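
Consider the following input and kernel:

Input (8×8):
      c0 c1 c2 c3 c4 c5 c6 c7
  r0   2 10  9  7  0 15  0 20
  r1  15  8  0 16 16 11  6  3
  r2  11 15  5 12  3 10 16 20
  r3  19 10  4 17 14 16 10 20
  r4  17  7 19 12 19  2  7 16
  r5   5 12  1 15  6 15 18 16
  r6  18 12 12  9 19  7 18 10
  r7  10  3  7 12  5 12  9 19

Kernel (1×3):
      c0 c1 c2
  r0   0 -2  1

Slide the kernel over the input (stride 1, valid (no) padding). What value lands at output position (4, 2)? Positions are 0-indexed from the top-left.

The receptive field on the input at this output position is [19 12 19]. Elementwise product with the kernel and sum: 12·-2 + 19·1.

-5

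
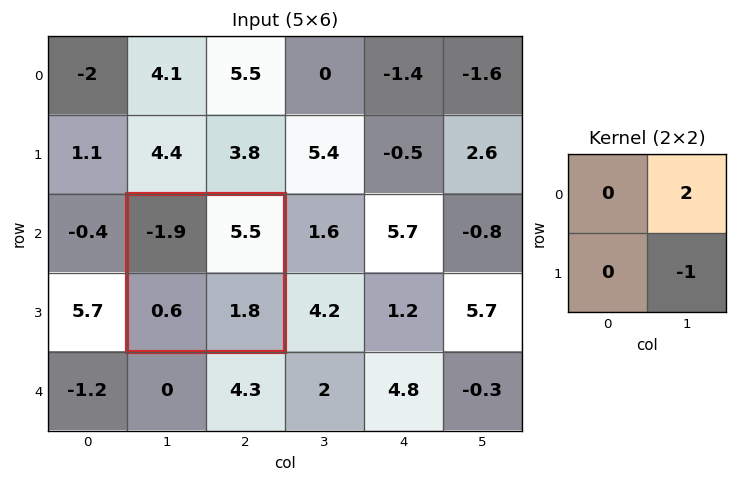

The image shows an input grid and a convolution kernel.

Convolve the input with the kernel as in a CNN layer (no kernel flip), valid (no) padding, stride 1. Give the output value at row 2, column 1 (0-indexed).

9.2

The receptive field on the input at this output position is [-1.9 5.5 / 0.6 1.8]. Elementwise product with the kernel and sum: 5.5·2 + 1.8·-1.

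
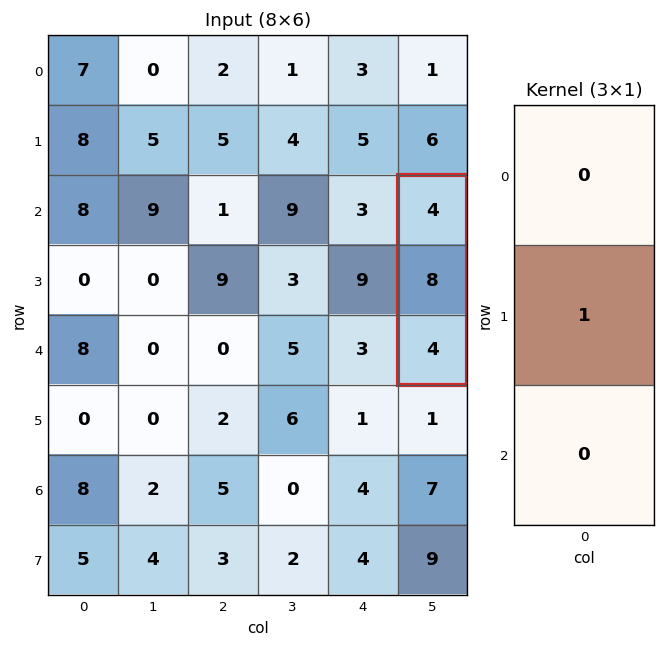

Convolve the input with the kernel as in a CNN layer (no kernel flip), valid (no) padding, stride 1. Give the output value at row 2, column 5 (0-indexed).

The receptive field on the input at this output position is [4 / 8 / 4]. Elementwise product with the kernel and sum: 8·1.

8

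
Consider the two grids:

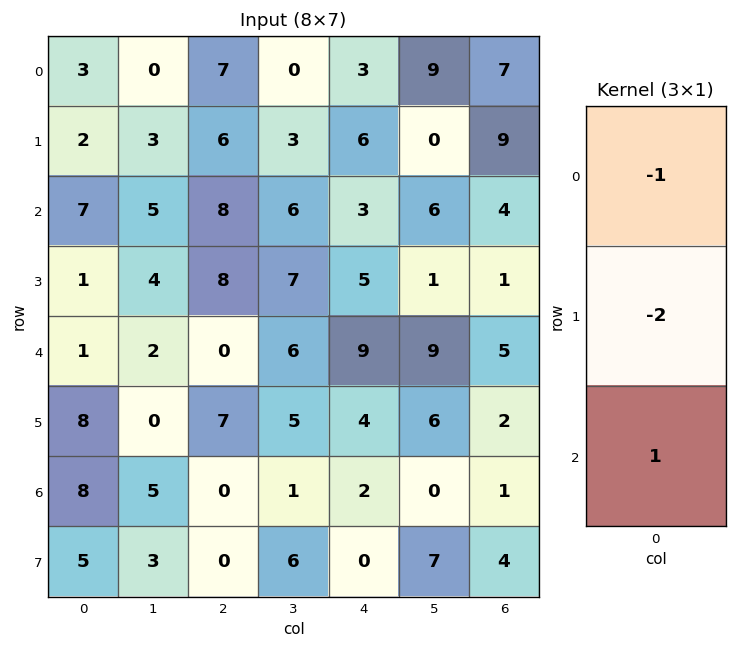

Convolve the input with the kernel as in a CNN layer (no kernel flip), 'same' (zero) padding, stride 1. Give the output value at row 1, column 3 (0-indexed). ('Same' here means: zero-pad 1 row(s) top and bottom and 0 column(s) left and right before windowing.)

0

The receptive field on the zero-padded input at this output position is [0 / 3 / 6]. Elementwise product with the kernel and sum: 0·-1 + 3·-2 + 6·1.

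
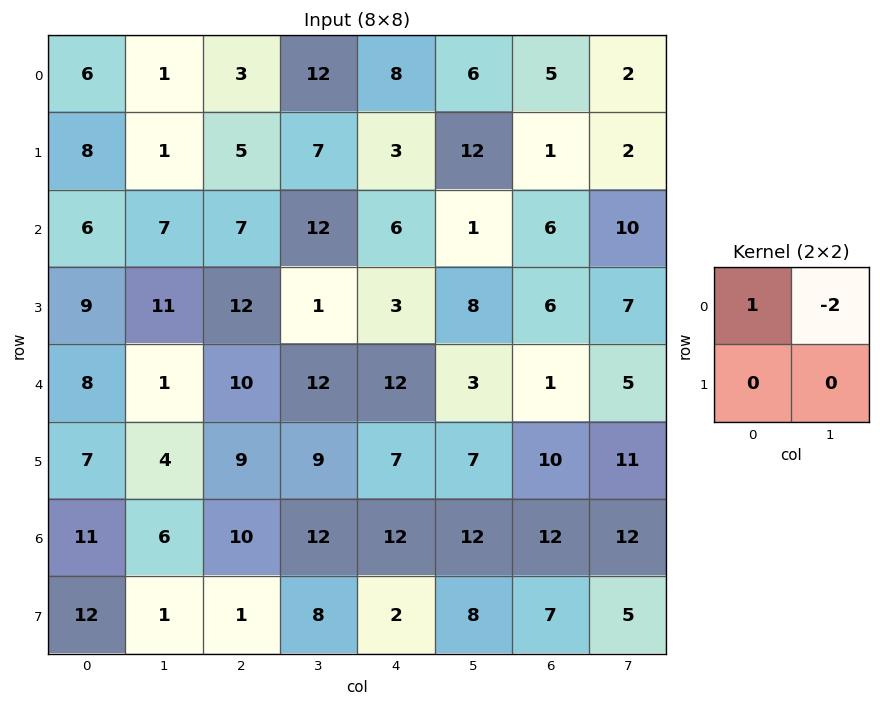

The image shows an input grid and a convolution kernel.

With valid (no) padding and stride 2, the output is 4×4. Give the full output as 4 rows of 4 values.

Output[0,0]: The receptive field on the input at this output position is [6 1 / 8 1]. Elementwise product with the kernel and sum: 6·1 + 1·-2.
Output[0,1]: The receptive field on the input at this output position is [3 12 / 5 7]. Elementwise product with the kernel and sum: 3·1 + 12·-2.

4 -21 -4 1
-8 -17 4 -14
6 -14 6 -9
-1 -14 -12 -12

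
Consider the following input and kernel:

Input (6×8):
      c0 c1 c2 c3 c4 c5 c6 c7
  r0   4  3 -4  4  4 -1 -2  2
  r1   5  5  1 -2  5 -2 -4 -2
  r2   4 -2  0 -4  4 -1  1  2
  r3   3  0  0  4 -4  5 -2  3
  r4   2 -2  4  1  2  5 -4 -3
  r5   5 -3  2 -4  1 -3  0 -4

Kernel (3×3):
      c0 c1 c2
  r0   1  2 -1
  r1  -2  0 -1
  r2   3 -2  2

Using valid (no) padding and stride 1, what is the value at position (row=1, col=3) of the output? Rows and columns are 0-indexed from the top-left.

49

The receptive field on the input at this output position is [-2 5 -2 / -4 4 -1 / 4 -4 5]. Elementwise product with the kernel and sum: -2·1 + 5·2 + -2·-1 + -4·-2 + -1·-1 + 4·3 + -4·-2 + 5·2.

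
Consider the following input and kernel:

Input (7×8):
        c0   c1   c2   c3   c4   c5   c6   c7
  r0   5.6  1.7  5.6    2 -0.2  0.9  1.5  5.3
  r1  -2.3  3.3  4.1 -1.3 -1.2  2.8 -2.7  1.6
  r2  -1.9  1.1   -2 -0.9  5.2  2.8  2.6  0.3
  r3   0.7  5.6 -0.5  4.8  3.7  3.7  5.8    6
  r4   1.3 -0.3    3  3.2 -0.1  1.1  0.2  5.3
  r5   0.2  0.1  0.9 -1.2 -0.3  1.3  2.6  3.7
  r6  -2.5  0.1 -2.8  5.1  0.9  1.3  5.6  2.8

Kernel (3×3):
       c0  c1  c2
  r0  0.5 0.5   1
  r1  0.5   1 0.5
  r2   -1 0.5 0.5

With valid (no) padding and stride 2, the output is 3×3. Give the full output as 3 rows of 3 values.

Output[0,0]: The receptive field on the input at this output position is [5.6 1.7 5.6 / -2.3 3.3 4.1 / -1.9 1.1 -2]. Elementwise product with the kernel and sum: 5.6·0.5 + 1.7·0.5 + 5.6·1 + -2.3·0.5 + 3.3·1 + 4.1·0.5 + -1.9·-1 + 1.1·0.5 + -2·0.5.
Output[0,1]: The receptive field on the input at this output position is [5.6 2 -0.2 / 4.1 -1.3 -1.2 / -2 -0.9 5.2]. Elementwise product with the kernel and sum: 5.6·0.5 + 2·0.5 + -0.2·1 + 4.1·0.5 + -1.3·1 + -1.2·0.5 + -2·-1 + -0.9·0.5 + 5.2·0.5.

14.9 7.9 0.2
3.35 8.7 15.8
5.3 7.9 5.7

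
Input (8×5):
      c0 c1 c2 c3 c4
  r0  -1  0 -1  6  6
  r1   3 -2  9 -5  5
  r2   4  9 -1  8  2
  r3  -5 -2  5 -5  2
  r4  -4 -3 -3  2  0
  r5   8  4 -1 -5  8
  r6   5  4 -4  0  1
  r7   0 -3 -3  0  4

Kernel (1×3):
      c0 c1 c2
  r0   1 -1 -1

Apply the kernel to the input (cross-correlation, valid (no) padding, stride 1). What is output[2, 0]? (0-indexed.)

-4

The receptive field on the input at this output position is [4 9 -1]. Elementwise product with the kernel and sum: 4·1 + 9·-1 + -1·-1.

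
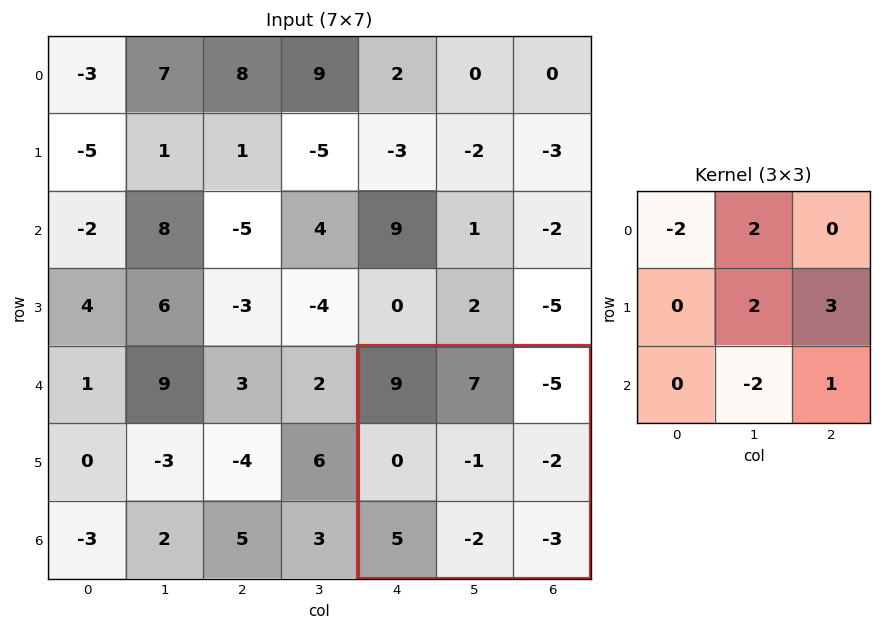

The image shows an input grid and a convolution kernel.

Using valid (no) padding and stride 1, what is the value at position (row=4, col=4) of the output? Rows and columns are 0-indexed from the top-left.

-11

The receptive field on the input at this output position is [9 7 -5 / 0 -1 -2 / 5 -2 -3]. Elementwise product with the kernel and sum: 9·-2 + 7·2 + -1·2 + -2·3 + -2·-2 + -3·1.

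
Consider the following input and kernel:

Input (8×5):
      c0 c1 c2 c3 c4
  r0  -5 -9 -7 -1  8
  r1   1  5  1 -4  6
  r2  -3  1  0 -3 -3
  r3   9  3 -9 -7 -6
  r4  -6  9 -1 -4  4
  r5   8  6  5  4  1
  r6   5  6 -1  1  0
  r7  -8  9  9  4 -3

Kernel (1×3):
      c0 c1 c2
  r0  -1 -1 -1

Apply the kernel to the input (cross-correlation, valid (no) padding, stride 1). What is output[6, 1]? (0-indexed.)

-6

The receptive field on the input at this output position is [6 -1 1]. Elementwise product with the kernel and sum: 6·-1 + -1·-1 + 1·-1.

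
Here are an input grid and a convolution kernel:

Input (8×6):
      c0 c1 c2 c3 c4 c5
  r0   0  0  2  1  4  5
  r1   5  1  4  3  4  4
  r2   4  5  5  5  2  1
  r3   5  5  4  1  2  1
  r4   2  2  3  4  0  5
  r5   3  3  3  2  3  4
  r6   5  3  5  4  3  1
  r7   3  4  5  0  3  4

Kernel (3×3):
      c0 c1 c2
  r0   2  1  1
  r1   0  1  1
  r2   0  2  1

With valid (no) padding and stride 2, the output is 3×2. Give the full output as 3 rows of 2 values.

22 28
34 28
26 26

Output[0,0]: The receptive field on the input at this output position is [0 0 2 / 5 1 4 / 4 5 5]. Elementwise product with the kernel and sum: 0·2 + 0·1 + 2·1 + 1·1 + 4·1 + 5·2 + 5·1.
Output[0,1]: The receptive field on the input at this output position is [2 1 4 / 4 3 4 / 5 5 2]. Elementwise product with the kernel and sum: 2·2 + 1·1 + 4·1 + 3·1 + 4·1 + 5·2 + 2·1.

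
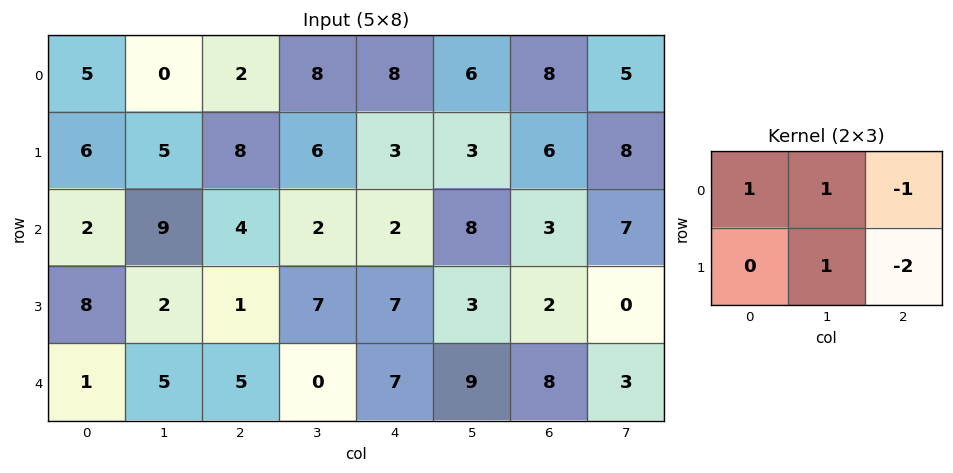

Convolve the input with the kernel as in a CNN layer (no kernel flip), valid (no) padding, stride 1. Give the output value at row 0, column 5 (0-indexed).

The receptive field on the input at this output position is [6 8 5 / 3 6 8]. Elementwise product with the kernel and sum: 6·1 + 8·1 + 5·-1 + 6·1 + 8·-2.

-1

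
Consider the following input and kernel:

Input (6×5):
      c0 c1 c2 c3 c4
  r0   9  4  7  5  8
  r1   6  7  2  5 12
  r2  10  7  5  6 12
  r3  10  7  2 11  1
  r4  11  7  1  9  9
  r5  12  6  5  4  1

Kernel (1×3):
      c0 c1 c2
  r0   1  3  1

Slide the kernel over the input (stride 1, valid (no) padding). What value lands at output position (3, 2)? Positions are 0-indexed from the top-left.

36

The receptive field on the input at this output position is [2 11 1]. Elementwise product with the kernel and sum: 2·1 + 11·3 + 1·1.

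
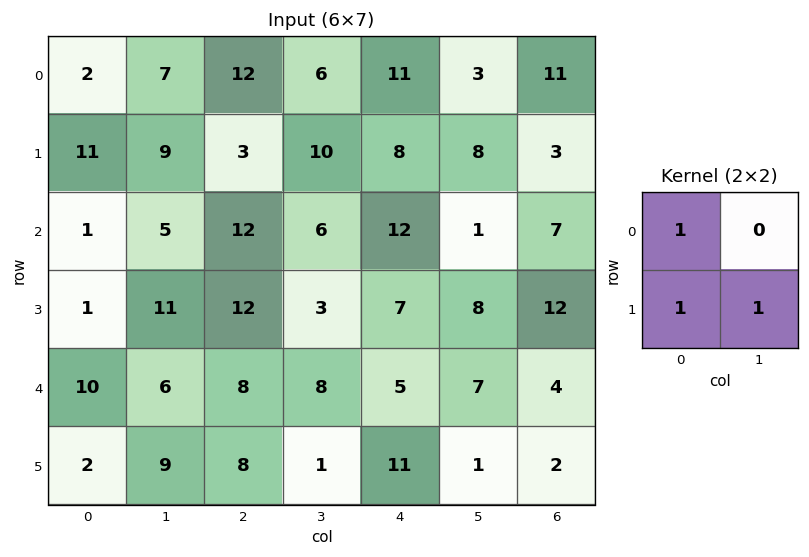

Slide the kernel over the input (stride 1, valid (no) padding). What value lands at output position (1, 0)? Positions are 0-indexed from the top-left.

17

The receptive field on the input at this output position is [11 9 / 1 5]. Elementwise product with the kernel and sum: 11·1 + 1·1 + 5·1.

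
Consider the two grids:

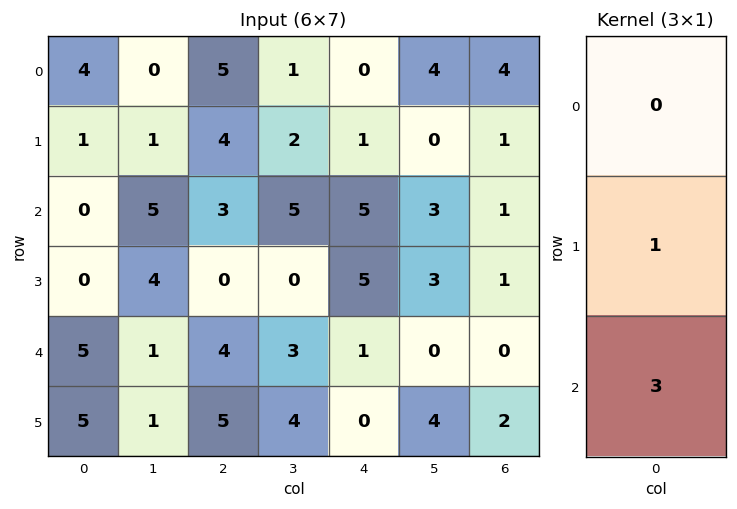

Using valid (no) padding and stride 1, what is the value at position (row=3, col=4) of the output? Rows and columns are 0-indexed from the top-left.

The receptive field on the input at this output position is [5 / 1 / 0]. Elementwise product with the kernel and sum: 1·1 + 0·3.

1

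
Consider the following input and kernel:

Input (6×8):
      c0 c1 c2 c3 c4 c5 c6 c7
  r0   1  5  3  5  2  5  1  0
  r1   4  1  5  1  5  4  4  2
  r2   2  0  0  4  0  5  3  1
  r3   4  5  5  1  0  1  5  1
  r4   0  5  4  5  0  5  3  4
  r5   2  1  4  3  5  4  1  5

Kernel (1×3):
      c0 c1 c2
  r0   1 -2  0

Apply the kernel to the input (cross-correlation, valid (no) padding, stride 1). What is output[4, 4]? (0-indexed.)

-10

The receptive field on the input at this output position is [0 5 3]. Elementwise product with the kernel and sum: 0·1 + 5·-2.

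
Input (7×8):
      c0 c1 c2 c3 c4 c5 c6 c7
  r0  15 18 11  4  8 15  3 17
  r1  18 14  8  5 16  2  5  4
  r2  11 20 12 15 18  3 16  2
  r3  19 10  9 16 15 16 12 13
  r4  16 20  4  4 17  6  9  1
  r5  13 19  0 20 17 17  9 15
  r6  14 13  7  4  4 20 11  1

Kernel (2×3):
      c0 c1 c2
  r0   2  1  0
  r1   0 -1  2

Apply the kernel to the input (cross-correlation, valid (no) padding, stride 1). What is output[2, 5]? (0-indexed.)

36

The receptive field on the input at this output position is [3 16 2 / 16 12 13]. Elementwise product with the kernel and sum: 3·2 + 16·1 + 12·-1 + 13·2.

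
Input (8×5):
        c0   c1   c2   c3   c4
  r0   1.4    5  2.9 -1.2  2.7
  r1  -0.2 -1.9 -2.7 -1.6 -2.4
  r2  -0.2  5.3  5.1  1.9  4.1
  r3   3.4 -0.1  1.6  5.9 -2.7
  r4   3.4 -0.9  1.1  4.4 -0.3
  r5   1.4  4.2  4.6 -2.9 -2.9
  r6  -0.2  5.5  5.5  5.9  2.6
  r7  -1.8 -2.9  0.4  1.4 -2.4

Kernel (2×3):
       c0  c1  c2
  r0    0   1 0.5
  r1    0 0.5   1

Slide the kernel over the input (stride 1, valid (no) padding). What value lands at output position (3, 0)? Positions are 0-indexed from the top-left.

1.35

The receptive field on the input at this output position is [3.4 -0.1 1.6 / 3.4 -0.9 1.1]. Elementwise product with the kernel and sum: -0.1·1 + 1.6·0.5 + -0.9·0.5 + 1.1·1.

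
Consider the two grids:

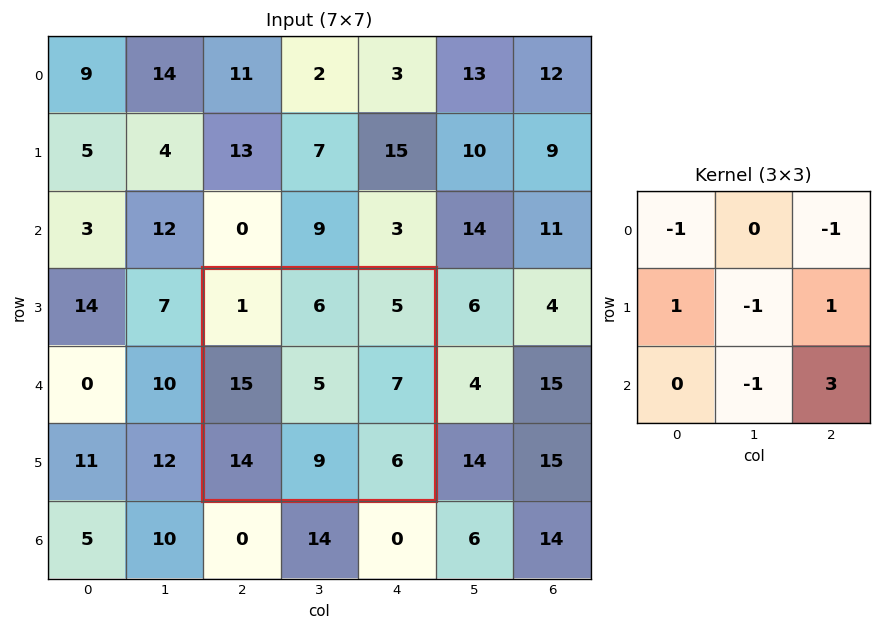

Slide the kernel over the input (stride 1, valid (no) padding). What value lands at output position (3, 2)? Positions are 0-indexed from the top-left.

20

The receptive field on the input at this output position is [1 6 5 / 15 5 7 / 14 9 6]. Elementwise product with the kernel and sum: 1·-1 + 5·-1 + 15·1 + 5·-1 + 7·1 + 9·-1 + 6·3.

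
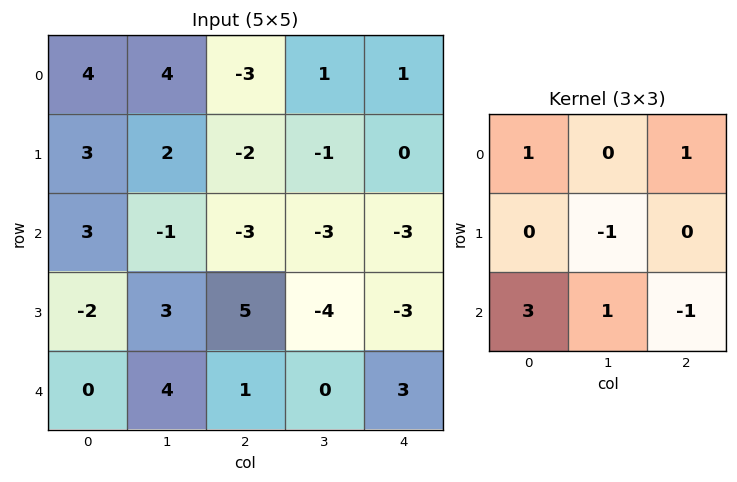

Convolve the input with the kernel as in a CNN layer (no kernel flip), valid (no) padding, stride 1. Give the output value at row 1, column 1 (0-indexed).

The receptive field on the input at this output position is [2 -2 -1 / -1 -3 -3 / 3 5 -4]. Elementwise product with the kernel and sum: 2·1 + -1·1 + -3·-1 + 3·3 + 5·1 + -4·-1.

22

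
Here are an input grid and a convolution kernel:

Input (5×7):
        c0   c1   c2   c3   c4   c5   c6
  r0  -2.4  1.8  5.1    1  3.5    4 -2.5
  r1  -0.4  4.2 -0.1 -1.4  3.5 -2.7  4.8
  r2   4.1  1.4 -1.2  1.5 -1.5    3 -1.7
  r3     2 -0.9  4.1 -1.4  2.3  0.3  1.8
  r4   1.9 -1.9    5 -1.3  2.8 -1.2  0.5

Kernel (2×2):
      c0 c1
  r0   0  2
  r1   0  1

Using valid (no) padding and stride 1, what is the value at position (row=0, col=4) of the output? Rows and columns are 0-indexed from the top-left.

5.3

The receptive field on the input at this output position is [3.5 4 / 3.5 -2.7]. Elementwise product with the kernel and sum: 4·2 + -2.7·1.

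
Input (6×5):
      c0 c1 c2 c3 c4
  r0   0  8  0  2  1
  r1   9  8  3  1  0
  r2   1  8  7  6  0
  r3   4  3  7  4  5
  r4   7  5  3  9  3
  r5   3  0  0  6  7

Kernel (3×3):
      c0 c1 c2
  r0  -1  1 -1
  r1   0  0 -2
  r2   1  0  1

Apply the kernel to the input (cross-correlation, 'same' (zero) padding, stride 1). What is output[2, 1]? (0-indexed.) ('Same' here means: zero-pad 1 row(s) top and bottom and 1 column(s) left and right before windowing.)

-7

The receptive field on the zero-padded input at this output position is [9 8 3 / 1 8 7 / 4 3 7]. Elementwise product with the kernel and sum: 9·-1 + 8·1 + 3·-1 + 7·-2 + 4·1 + 7·1.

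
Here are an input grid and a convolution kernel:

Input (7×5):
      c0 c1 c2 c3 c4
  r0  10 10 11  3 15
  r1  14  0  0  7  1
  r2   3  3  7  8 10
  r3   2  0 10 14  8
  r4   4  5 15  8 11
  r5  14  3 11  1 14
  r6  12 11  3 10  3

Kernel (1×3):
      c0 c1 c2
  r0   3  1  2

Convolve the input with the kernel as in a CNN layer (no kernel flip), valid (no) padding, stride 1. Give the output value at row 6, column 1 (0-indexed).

The receptive field on the input at this output position is [11 3 10]. Elementwise product with the kernel and sum: 11·3 + 3·1 + 10·2.

56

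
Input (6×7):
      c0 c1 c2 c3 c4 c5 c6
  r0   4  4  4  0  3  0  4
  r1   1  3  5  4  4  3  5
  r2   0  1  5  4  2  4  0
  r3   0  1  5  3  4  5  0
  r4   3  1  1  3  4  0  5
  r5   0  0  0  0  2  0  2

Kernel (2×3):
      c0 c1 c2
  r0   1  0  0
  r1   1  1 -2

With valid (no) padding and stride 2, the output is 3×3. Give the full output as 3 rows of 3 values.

-2 5 0
-9 5 11
3 -3 2

Output[0,0]: The receptive field on the input at this output position is [4 4 4 / 1 3 5]. Elementwise product with the kernel and sum: 4·1 + 1·1 + 3·1 + 5·-2.
Output[0,1]: The receptive field on the input at this output position is [4 0 3 / 5 4 4]. Elementwise product with the kernel and sum: 4·1 + 5·1 + 4·1 + 4·-2.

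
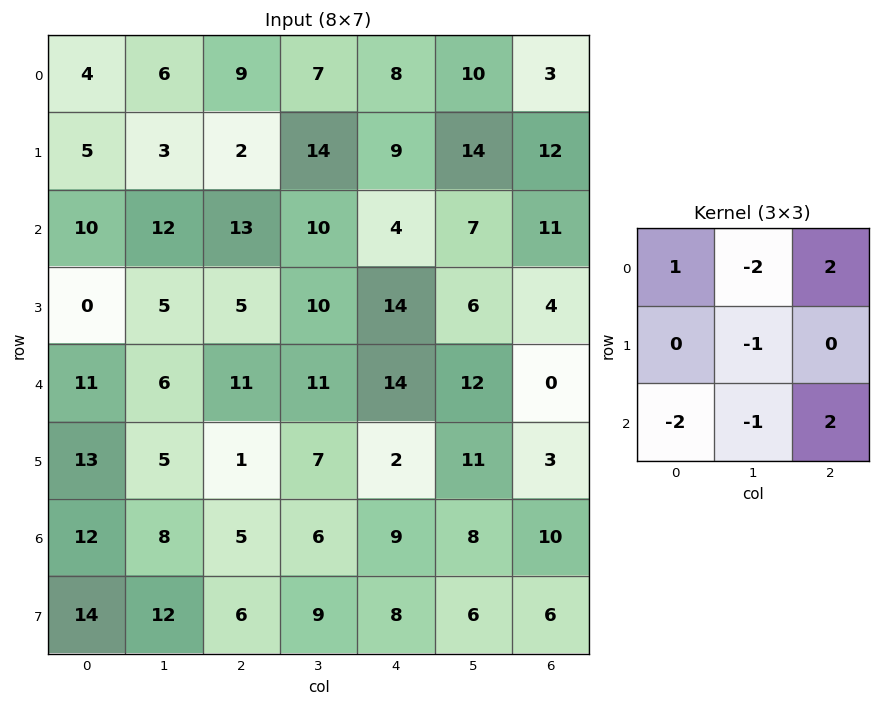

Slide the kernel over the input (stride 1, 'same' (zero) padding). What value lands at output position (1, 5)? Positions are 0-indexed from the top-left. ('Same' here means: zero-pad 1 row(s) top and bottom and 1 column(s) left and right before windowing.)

-13

The receptive field on the zero-padded input at this output position is [8 10 3 / 9 14 12 / 4 7 11]. Elementwise product with the kernel and sum: 8·1 + 10·-2 + 3·2 + 14·-1 + 4·-2 + 7·-1 + 11·2.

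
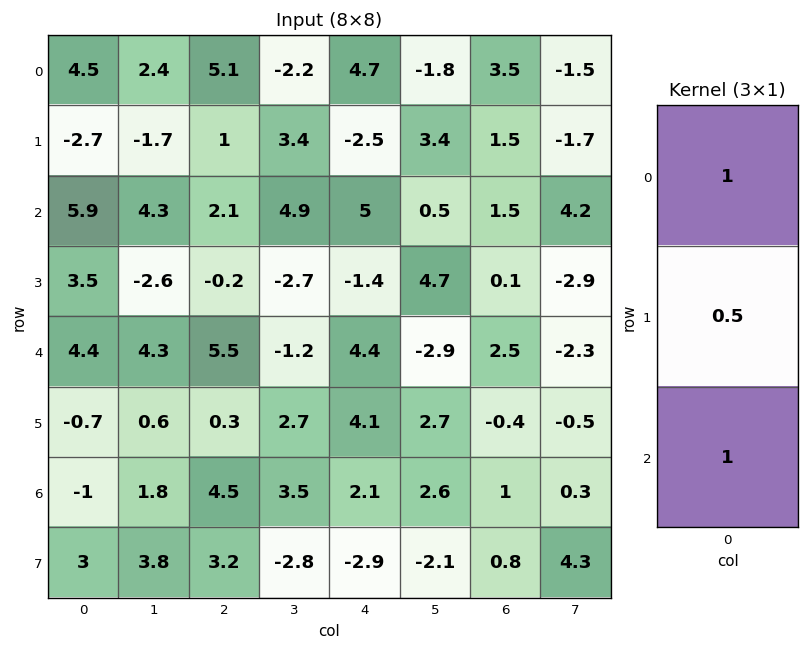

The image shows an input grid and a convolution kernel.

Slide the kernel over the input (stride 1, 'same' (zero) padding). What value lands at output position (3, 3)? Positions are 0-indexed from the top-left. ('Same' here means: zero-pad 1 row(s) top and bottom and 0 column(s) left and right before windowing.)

2.35

The receptive field on the zero-padded input at this output position is [4.9 / -2.7 / -1.2]. Elementwise product with the kernel and sum: 4.9·1 + -2.7·0.5 + -1.2·1.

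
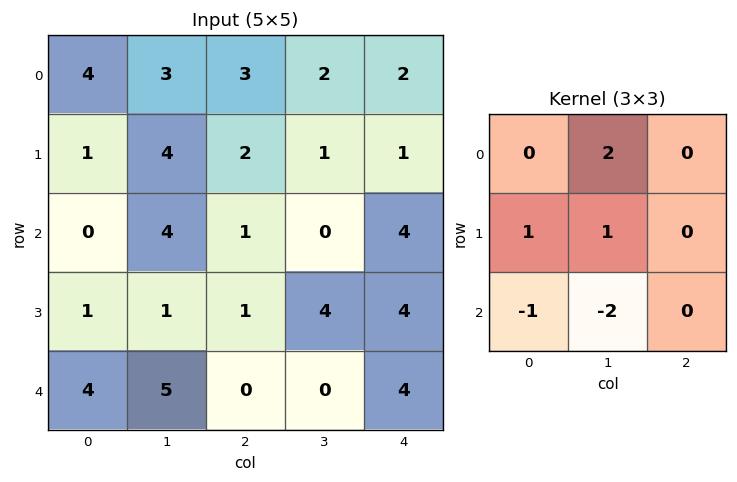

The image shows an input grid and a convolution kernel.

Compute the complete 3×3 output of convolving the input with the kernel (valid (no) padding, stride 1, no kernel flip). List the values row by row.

3 6 6
9 6 -6
-4 -1 5

Output[0,0]: The receptive field on the input at this output position is [4 3 3 / 1 4 2 / 0 4 1]. Elementwise product with the kernel and sum: 3·2 + 1·1 + 4·1 + 0·-1 + 4·-2.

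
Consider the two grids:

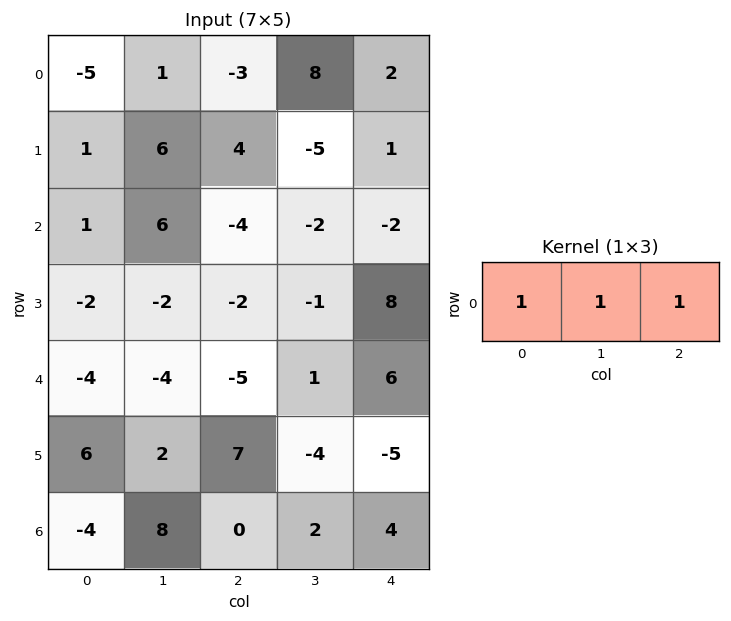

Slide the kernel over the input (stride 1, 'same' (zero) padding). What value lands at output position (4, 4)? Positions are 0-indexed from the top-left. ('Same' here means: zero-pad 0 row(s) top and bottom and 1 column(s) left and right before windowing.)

The receptive field on the zero-padded input at this output position is [1 6 0]. Elementwise product with the kernel and sum: 1·1 + 6·1 + 0·1.

7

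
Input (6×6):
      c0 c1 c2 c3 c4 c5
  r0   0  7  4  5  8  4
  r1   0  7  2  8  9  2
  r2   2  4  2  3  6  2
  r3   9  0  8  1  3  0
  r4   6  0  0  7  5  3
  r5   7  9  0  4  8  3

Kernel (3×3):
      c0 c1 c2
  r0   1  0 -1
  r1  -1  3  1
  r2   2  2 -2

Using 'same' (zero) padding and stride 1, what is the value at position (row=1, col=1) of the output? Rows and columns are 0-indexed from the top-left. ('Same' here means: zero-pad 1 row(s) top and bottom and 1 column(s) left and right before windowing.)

The receptive field on the zero-padded input at this output position is [0 7 4 / 0 7 2 / 2 4 2]. Elementwise product with the kernel and sum: 0·1 + 4·-1 + 0·-1 + 7·3 + 2·1 + 2·2 + 4·2 + 2·-2.

27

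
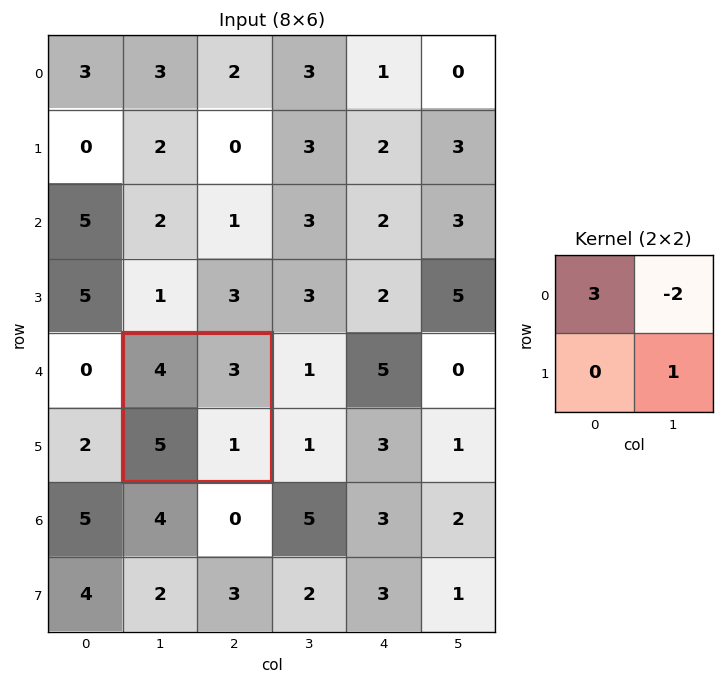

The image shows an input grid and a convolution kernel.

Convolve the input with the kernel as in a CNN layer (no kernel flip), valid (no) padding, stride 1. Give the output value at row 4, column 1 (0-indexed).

7

The receptive field on the input at this output position is [4 3 / 5 1]. Elementwise product with the kernel and sum: 4·3 + 3·-2 + 1·1.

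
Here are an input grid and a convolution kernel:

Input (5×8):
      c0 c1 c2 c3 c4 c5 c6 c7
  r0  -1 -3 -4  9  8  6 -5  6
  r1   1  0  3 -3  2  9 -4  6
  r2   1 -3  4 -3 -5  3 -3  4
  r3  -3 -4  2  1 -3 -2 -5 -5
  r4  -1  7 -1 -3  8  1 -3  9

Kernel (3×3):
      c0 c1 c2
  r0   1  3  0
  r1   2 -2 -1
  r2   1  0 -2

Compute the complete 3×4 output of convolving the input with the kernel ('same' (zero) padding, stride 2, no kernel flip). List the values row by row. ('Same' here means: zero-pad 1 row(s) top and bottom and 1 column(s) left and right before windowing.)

5 -1 -25 13
12 -8 9 13
-14 21 -31 -18

Output[0,0]: The receptive field on the zero-padded input at this output position is [0 0 0 / 0 -1 -3 / 0 1 0]. Elementwise product with the kernel and sum: 0·1 + 0·3 + 0·2 + -1·-2 + -3·-1 + 0·1 + 0·-2.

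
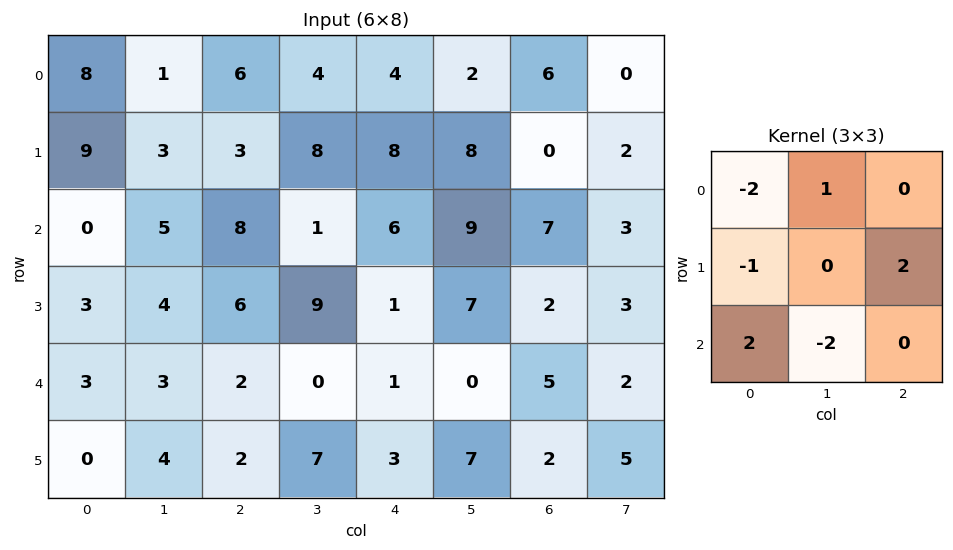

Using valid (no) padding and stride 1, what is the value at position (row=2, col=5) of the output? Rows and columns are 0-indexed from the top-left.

The receptive field on the input at this output position is [9 7 3 / 7 2 3 / 0 5 2]. Elementwise product with the kernel and sum: 9·-2 + 7·1 + 7·-1 + 3·2 + 0·2 + 5·-2.

-22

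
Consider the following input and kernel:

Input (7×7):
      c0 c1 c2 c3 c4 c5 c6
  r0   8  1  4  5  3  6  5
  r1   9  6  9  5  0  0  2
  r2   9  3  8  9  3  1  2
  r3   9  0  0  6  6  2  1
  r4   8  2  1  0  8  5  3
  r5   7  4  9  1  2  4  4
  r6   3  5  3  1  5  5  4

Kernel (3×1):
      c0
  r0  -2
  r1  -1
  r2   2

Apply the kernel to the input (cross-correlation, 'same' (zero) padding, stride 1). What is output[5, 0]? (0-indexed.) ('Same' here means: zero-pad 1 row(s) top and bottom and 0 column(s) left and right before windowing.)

The receptive field on the zero-padded input at this output position is [8 / 7 / 3]. Elementwise product with the kernel and sum: 8·-2 + 7·-1 + 3·2.

-17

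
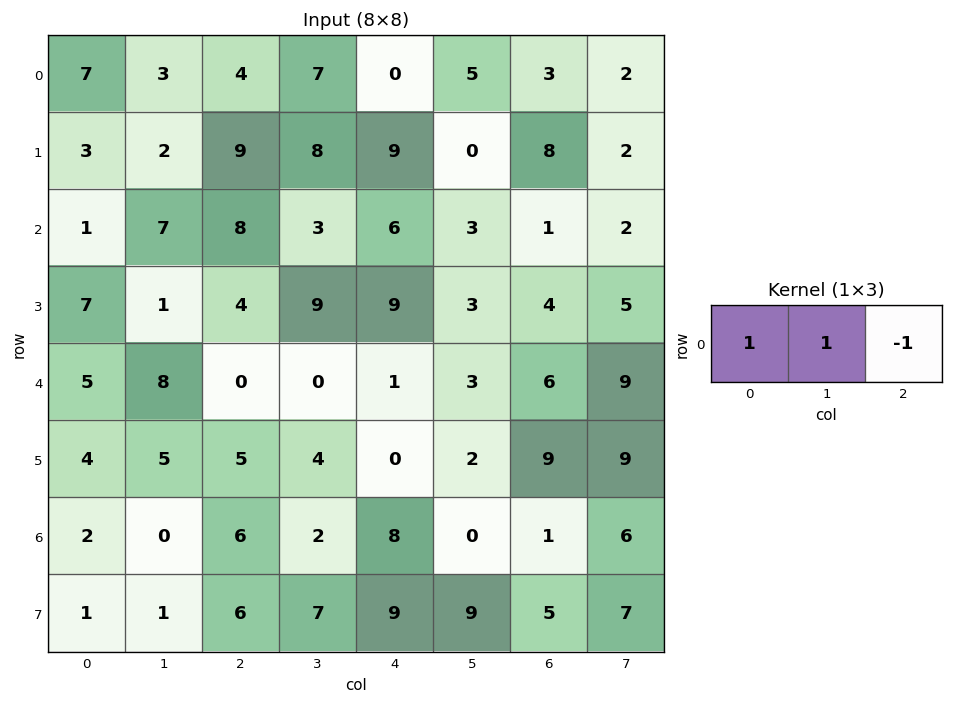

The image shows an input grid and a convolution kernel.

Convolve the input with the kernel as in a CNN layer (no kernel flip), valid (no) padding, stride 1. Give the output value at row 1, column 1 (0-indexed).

3

The receptive field on the input at this output position is [2 9 8]. Elementwise product with the kernel and sum: 2·1 + 9·1 + 8·-1.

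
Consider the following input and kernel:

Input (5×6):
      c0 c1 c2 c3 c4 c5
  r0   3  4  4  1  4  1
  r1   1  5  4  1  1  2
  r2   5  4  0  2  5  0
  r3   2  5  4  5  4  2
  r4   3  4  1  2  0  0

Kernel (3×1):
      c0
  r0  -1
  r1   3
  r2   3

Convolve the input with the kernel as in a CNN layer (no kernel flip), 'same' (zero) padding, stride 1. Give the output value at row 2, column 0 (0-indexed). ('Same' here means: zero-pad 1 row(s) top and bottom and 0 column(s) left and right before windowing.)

20

The receptive field on the zero-padded input at this output position is [1 / 5 / 2]. Elementwise product with the kernel and sum: 1·-1 + 5·3 + 2·3.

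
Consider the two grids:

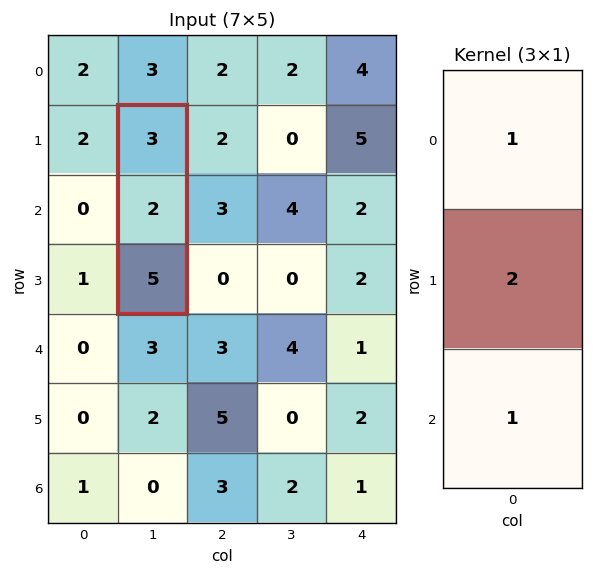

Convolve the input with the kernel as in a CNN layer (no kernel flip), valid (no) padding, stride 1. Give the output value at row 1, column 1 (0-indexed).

The receptive field on the input at this output position is [3 / 2 / 5]. Elementwise product with the kernel and sum: 3·1 + 2·2 + 5·1.

12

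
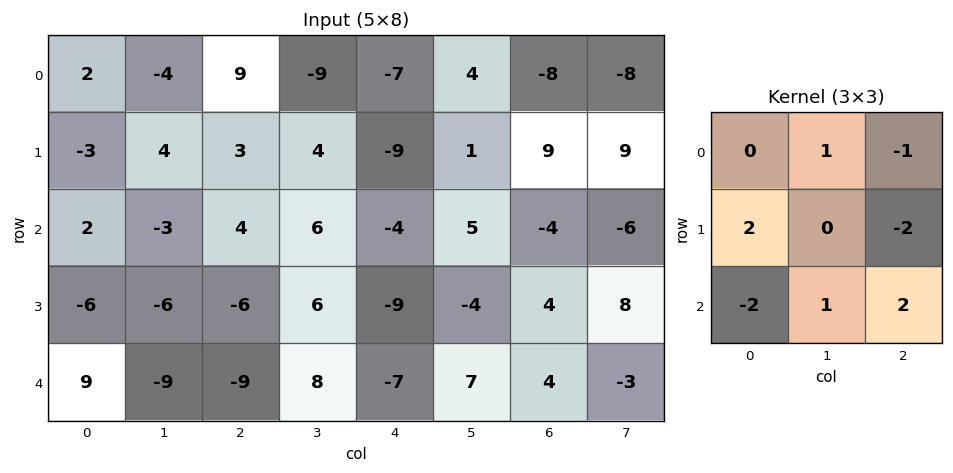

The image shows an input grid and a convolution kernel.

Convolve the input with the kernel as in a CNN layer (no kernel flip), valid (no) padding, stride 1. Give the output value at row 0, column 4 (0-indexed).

-19

The receptive field on the input at this output position is [-7 4 -8 / -9 1 9 / -4 5 -4]. Elementwise product with the kernel and sum: 4·1 + -8·-1 + -9·2 + 9·-2 + -4·-2 + 5·1 + -4·2.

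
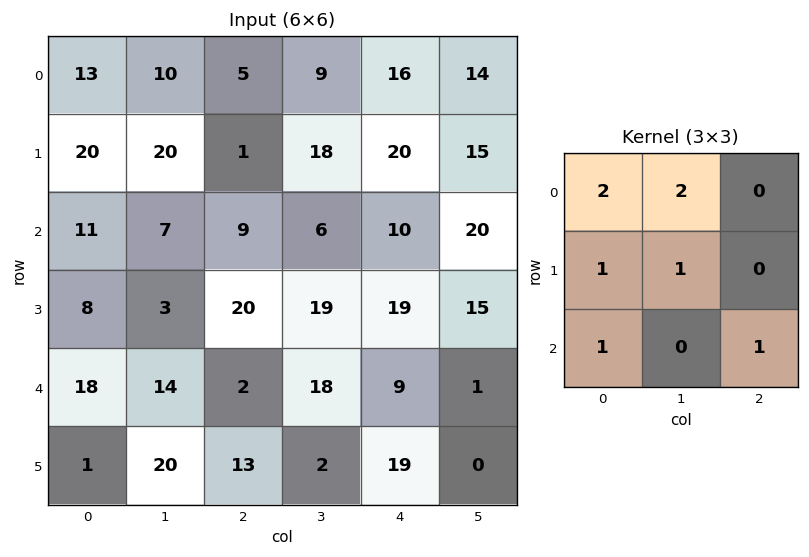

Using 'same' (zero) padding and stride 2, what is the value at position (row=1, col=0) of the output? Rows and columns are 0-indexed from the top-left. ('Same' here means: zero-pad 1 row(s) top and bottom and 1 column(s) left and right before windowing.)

54

The receptive field on the zero-padded input at this output position is [0 20 20 / 0 11 7 / 0 8 3]. Elementwise product with the kernel and sum: 0·2 + 20·2 + 0·1 + 11·1 + 0·1 + 3·1.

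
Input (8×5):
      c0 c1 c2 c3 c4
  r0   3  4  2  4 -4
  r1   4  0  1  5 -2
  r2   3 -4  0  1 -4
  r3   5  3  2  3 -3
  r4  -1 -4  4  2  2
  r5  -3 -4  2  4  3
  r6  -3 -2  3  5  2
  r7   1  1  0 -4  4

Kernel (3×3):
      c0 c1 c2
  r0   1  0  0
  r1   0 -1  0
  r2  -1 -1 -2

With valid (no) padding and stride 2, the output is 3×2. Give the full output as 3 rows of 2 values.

4 4
-3 -13
2 -12

Output[0,0]: The receptive field on the input at this output position is [3 4 2 / 4 0 1 / 3 -4 0]. Elementwise product with the kernel and sum: 3·1 + 0·-1 + 3·-1 + -4·-1 + 0·-2.
Output[0,1]: The receptive field on the input at this output position is [2 4 -4 / 1 5 -2 / 0 1 -4]. Elementwise product with the kernel and sum: 2·1 + 5·-1 + 0·-1 + 1·-1 + -4·-2.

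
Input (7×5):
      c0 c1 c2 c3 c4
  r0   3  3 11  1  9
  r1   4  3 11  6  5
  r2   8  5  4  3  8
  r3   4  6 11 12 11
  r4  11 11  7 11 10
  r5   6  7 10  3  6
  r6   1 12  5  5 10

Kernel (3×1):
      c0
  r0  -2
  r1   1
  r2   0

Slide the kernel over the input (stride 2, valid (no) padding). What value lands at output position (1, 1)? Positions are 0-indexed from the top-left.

The receptive field on the input at this output position is [4 / 11 / 7]. Elementwise product with the kernel and sum: 4·-2 + 11·1.

3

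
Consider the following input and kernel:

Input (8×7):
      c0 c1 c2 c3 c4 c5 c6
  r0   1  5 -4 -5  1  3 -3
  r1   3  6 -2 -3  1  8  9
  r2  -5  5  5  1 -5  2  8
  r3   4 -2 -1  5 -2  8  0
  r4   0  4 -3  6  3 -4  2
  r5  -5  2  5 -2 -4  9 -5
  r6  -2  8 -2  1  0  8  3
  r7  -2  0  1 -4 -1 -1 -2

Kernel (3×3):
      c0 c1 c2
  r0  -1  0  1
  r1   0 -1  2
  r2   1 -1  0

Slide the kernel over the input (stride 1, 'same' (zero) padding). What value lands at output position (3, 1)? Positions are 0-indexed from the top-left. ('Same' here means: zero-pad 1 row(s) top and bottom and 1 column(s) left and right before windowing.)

6

The receptive field on the zero-padded input at this output position is [-5 5 5 / 4 -2 -1 / 0 4 -3]. Elementwise product with the kernel and sum: -5·-1 + 5·1 + -2·-1 + -1·2 + 0·1 + 4·-1.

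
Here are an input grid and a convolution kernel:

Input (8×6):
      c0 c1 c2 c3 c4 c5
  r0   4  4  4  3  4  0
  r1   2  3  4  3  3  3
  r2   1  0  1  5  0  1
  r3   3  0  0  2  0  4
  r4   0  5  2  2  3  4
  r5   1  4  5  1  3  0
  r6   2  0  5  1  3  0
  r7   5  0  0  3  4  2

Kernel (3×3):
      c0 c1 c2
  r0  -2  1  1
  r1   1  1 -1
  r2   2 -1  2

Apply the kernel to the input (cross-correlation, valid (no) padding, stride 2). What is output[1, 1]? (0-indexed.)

The receptive field on the input at this output position is [1 5 0 / 0 2 0 / 2 2 3]. Elementwise product with the kernel and sum: 1·-2 + 5·1 + 0·1 + 0·1 + 2·1 + 0·-1 + 2·2 + 2·-1 + 3·2.

13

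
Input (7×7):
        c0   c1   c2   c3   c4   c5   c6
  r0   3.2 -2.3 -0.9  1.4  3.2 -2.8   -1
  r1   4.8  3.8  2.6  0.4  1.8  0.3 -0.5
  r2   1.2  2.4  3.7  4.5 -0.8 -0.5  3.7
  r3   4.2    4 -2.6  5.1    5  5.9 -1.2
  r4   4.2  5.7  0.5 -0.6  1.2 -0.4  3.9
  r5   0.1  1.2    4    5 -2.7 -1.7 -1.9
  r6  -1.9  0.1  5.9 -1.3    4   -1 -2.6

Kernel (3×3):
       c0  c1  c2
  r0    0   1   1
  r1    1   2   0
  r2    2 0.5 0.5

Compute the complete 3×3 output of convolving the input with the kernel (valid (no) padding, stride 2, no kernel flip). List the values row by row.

Output[0,0]: The receptive field on the input at this output position is [3.2 -2.3 -0.9 / 4.8 3.8 2.6 / 1.2 2.4 3.7]. Elementwise product with the kernel and sum: -2.3·1 + -0.9·1 + 4.8·1 + 3.8·2 + 1.2·2 + 2.4·0.5 + 3.7·0.5.
Output[0,1]: The receptive field on the input at this output position is [-0.9 1.4 3.2 / 2.6 0.4 1.8 / 3.7 4.5 -0.8]. Elementwise product with the kernel and sum: 1.4·1 + 3.2·1 + 2.6·1 + 0.4·2 + 3.7·2 + 4.5·0.5 + -0.8·0.5.

14.65 17.25 -1.4
29.8 12.6 24.15
7.9 27.75 3.6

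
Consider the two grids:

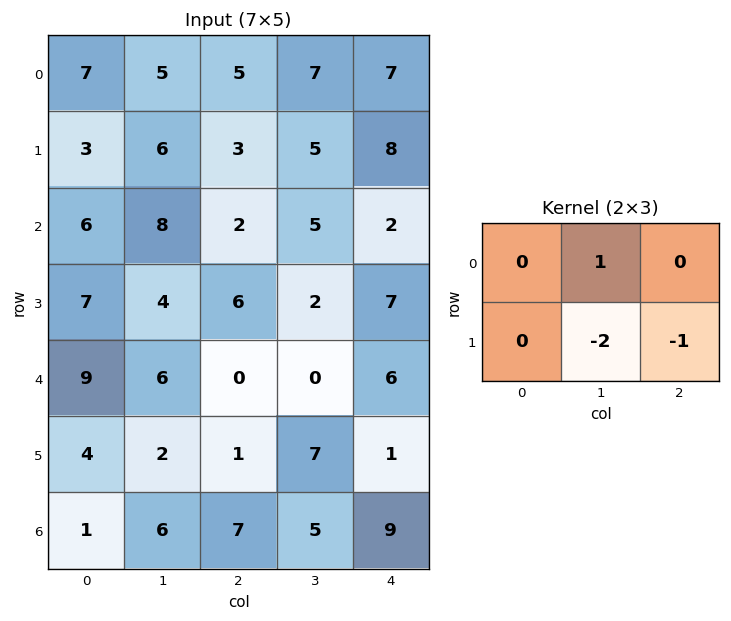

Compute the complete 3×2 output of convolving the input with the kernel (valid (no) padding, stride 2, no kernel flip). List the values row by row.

Output[0,0]: The receptive field on the input at this output position is [7 5 5 / 3 6 3]. Elementwise product with the kernel and sum: 5·1 + 6·-2 + 3·-1.
Output[0,1]: The receptive field on the input at this output position is [5 7 7 / 3 5 8]. Elementwise product with the kernel and sum: 7·1 + 5·-2 + 8·-1.

-10 -11
-6 -6
1 -15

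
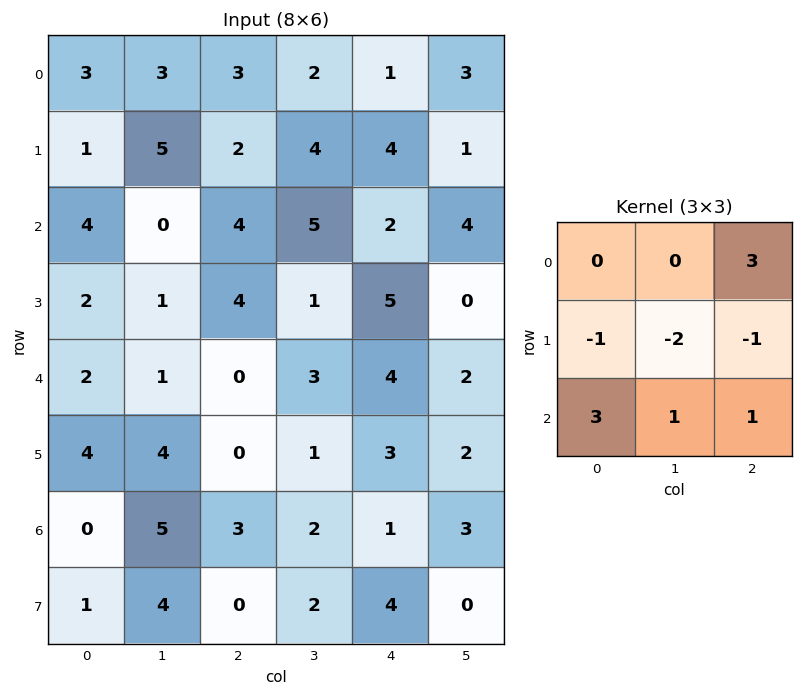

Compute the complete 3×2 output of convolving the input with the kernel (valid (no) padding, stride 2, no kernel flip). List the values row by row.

12 8
11 2
-4 19

Output[0,0]: The receptive field on the input at this output position is [3 3 3 / 1 5 2 / 4 0 4]. Elementwise product with the kernel and sum: 3·3 + 1·-1 + 5·-2 + 2·-1 + 4·3 + 0·1 + 4·1.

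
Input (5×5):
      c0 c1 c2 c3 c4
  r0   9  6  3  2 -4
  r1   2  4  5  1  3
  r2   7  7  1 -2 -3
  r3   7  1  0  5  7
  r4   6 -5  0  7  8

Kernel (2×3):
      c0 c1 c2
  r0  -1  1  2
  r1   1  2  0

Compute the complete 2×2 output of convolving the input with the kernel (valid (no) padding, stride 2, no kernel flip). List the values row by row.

Output[0,0]: The receptive field on the input at this output position is [9 6 3 / 2 4 5]. Elementwise product with the kernel and sum: 9·-1 + 6·1 + 3·2 + 2·1 + 4·2.
Output[0,1]: The receptive field on the input at this output position is [3 2 -4 / 5 1 3]. Elementwise product with the kernel and sum: 3·-1 + 2·1 + -4·2 + 5·1 + 1·2.

13 -2
11 1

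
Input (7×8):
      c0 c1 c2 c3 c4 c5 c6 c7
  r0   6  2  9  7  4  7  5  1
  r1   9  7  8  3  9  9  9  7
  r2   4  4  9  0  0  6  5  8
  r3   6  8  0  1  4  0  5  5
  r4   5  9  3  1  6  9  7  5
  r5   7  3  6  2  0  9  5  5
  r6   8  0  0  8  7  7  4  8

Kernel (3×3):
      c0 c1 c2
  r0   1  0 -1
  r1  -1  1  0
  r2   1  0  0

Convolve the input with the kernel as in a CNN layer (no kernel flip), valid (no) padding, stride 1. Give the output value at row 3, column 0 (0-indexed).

The receptive field on the input at this output position is [6 8 0 / 5 9 3 / 7 3 6]. Elementwise product with the kernel and sum: 6·1 + 0·-1 + 5·-1 + 9·1 + 7·1.

17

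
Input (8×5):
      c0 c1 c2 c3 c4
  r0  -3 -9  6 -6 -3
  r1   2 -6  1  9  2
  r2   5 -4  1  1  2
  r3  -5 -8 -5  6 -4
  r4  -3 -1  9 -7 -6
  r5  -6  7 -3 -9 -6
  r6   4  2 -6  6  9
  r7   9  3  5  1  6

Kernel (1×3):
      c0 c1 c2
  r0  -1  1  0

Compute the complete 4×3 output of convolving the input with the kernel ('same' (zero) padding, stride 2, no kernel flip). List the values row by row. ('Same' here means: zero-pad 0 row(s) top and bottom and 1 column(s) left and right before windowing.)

Output[0,0]: The receptive field on the zero-padded input at this output position is [0 -3 -9]. Elementwise product with the kernel and sum: 0·-1 + -3·1.

-3 15 3
5 5 1
-3 10 1
4 -8 3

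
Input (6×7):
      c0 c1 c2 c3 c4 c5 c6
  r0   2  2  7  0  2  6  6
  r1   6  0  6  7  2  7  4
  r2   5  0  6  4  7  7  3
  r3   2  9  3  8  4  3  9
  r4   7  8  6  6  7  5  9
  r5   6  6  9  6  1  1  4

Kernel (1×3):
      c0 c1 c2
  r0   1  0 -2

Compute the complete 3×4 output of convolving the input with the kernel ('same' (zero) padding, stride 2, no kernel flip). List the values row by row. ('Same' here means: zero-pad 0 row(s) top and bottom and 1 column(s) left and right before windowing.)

-4 2 -12 6
0 -8 -10 7
-16 -4 -4 5

Output[0,0]: The receptive field on the zero-padded input at this output position is [0 2 2]. Elementwise product with the kernel and sum: 0·1 + 2·-2.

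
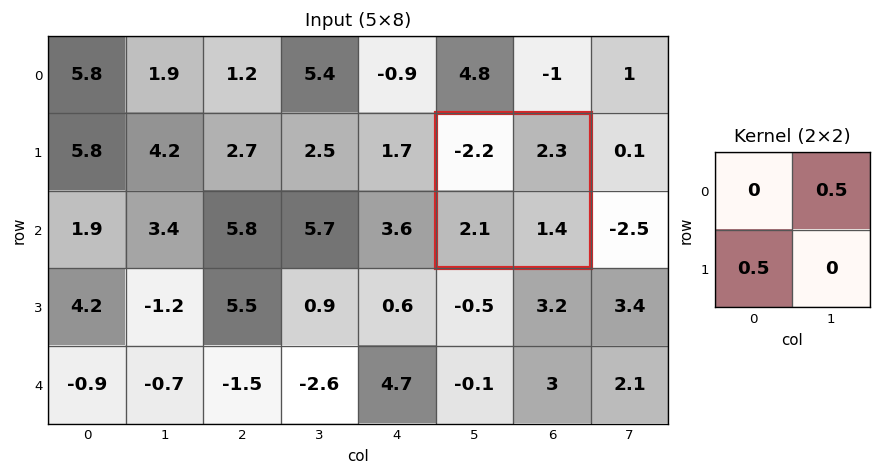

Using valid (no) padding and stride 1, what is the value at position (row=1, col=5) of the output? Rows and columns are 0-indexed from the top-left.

2.2

The receptive field on the input at this output position is [-2.2 2.3 / 2.1 1.4]. Elementwise product with the kernel and sum: 2.3·0.5 + 2.1·0.5.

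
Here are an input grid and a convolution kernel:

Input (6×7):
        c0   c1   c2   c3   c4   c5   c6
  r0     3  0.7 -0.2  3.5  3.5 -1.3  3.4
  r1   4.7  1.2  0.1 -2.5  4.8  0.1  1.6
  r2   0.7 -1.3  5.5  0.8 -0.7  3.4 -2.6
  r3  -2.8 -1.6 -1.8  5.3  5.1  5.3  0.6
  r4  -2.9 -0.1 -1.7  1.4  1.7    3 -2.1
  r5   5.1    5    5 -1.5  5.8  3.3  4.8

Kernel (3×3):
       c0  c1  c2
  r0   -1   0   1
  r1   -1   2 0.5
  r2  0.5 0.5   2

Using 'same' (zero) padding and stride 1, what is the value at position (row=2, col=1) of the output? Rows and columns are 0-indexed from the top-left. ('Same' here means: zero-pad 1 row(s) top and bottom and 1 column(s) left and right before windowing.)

The receptive field on the zero-padded input at this output position is [4.7 1.2 0.1 / 0.7 -1.3 5.5 / -2.8 -1.6 -1.8]. Elementwise product with the kernel and sum: 4.7·-1 + 0.1·1 + 0.7·-1 + -1.3·2 + 5.5·0.5 + -2.8·0.5 + -1.6·0.5 + -1.8·2.

-10.95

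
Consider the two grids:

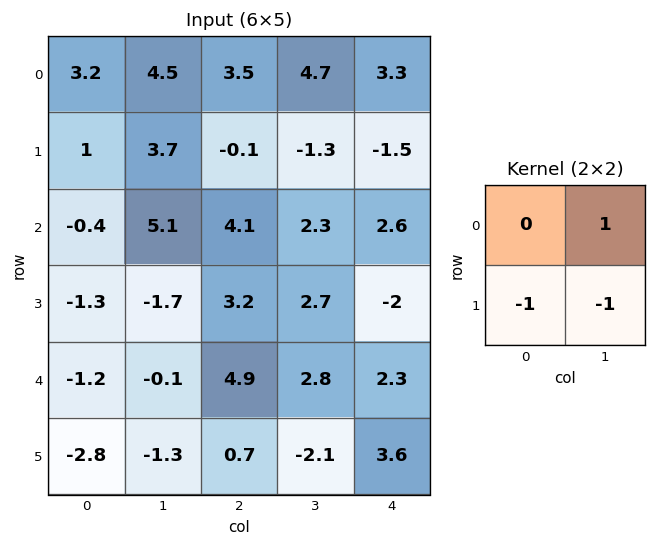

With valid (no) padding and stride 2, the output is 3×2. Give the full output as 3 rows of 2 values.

Output[0,0]: The receptive field on the input at this output position is [3.2 4.5 / 1 3.7]. Elementwise product with the kernel and sum: 4.5·1 + 1·-1 + 3.7·-1.
Output[0,1]: The receptive field on the input at this output position is [3.5 4.7 / -0.1 -1.3]. Elementwise product with the kernel and sum: 4.7·1 + -0.1·-1 + -1.3·-1.

-0.2 6.1
8.1 -3.6
4 4.2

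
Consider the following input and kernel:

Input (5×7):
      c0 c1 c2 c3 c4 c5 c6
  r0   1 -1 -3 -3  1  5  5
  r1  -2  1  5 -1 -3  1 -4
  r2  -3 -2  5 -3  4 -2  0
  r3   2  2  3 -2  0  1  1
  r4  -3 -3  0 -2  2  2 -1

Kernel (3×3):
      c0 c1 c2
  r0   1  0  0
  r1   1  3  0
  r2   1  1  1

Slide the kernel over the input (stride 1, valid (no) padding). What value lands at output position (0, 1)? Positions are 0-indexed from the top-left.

15

The receptive field on the input at this output position is [-1 -3 -3 / 1 5 -1 / -2 5 -3]. Elementwise product with the kernel and sum: -1·1 + 1·1 + 5·3 + -2·1 + 5·1 + -3·1.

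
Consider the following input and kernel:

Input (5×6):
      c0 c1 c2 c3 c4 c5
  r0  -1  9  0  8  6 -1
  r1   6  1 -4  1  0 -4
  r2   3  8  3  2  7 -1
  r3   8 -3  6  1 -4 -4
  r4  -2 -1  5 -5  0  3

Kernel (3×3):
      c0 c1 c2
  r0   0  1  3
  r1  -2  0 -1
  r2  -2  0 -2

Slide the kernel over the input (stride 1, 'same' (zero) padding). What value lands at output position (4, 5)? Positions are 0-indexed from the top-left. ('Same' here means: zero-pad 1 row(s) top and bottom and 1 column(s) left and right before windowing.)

The receptive field on the zero-padded input at this output position is [-4 -4 0 / 0 3 0 / 0 0 0]. Elementwise product with the kernel and sum: -4·1 + 0·3 + 0·-2 + 0·-1 + 0·-2 + 0·-2.

-4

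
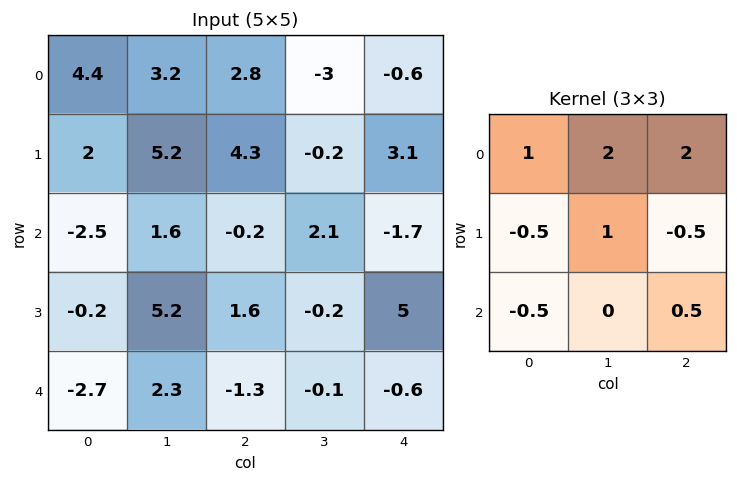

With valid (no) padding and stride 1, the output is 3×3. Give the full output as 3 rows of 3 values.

19.6 4.85 -9.05
24.85 8.65 14.85
5.5 3.3 -2.55

Output[0,0]: The receptive field on the input at this output position is [4.4 3.2 2.8 / 2 5.2 4.3 / -2.5 1.6 -0.2]. Elementwise product with the kernel and sum: 4.4·1 + 3.2·2 + 2.8·2 + 2·-0.5 + 5.2·1 + 4.3·-0.5 + -2.5·-0.5 + -0.2·0.5.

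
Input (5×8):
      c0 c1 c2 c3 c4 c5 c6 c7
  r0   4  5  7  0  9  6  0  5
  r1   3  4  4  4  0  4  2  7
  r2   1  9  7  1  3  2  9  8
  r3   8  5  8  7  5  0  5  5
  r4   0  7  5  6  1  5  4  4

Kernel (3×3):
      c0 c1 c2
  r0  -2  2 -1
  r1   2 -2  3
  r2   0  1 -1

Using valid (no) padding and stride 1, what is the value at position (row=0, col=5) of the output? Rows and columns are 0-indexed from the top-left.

9

The receptive field on the input at this output position is [6 0 5 / 4 2 7 / 2 9 8]. Elementwise product with the kernel and sum: 6·-2 + 0·2 + 5·-1 + 4·2 + 2·-2 + 7·3 + 9·1 + 8·-1.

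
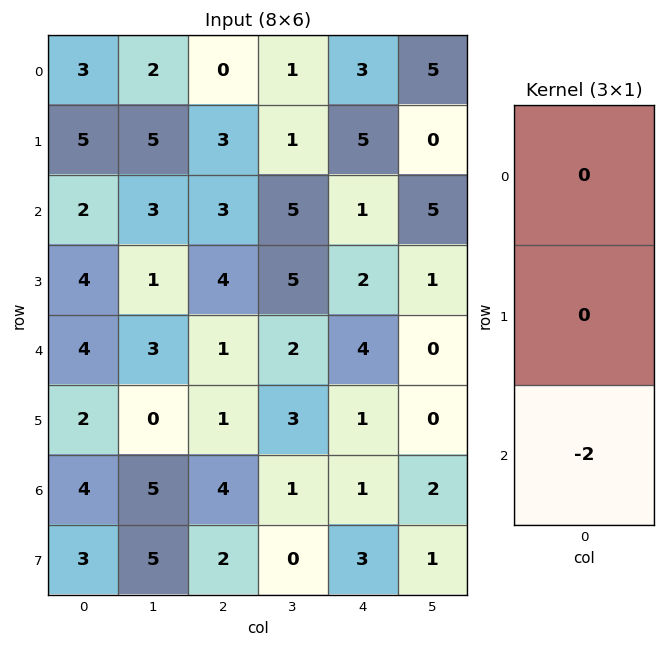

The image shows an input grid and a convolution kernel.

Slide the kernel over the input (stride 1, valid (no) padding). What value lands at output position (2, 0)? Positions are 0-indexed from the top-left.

-8

The receptive field on the input at this output position is [2 / 4 / 4]. Elementwise product with the kernel and sum: 4·-2.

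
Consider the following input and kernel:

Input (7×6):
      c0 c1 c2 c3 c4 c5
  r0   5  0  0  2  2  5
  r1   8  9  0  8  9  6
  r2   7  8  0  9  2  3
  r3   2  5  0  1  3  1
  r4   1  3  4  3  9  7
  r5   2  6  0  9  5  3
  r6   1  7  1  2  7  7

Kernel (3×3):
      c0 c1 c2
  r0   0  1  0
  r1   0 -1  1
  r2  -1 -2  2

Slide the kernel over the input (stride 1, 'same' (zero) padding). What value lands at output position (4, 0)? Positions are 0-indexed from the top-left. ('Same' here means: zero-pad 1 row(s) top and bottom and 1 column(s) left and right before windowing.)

The receptive field on the zero-padded input at this output position is [0 2 5 / 0 1 3 / 0 2 6]. Elementwise product with the kernel and sum: 2·1 + 1·-1 + 3·1 + 0·-1 + 2·-2 + 6·2.

12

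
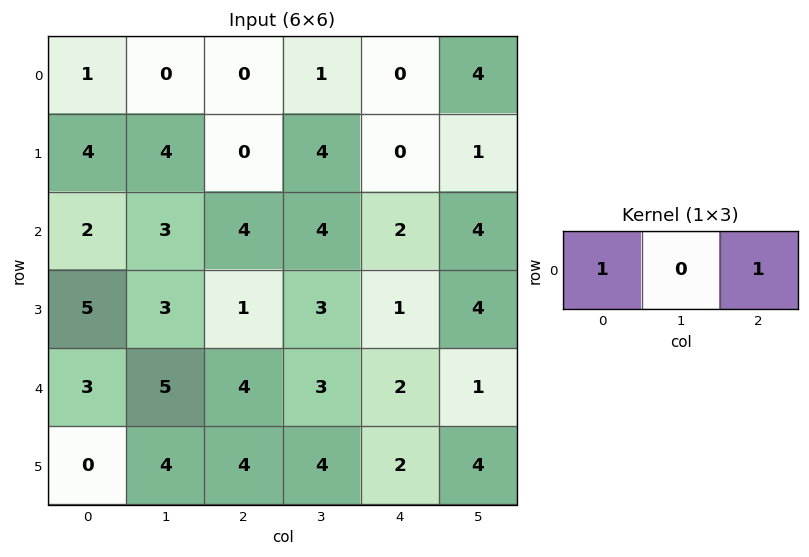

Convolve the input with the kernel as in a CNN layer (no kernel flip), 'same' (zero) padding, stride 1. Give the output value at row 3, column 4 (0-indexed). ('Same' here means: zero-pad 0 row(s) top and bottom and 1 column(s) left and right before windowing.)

The receptive field on the zero-padded input at this output position is [3 1 4]. Elementwise product with the kernel and sum: 3·1 + 4·1.

7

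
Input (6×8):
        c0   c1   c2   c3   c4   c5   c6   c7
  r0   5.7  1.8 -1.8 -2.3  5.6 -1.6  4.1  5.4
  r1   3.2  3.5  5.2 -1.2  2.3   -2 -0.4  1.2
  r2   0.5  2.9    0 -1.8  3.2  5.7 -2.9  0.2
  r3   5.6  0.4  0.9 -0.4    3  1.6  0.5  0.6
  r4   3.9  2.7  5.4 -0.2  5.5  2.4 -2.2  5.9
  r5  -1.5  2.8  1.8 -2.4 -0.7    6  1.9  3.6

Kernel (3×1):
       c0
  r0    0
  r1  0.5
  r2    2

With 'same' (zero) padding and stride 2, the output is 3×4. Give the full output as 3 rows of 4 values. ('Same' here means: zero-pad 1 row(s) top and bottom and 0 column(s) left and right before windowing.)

9.25 9.5 7.4 1.25
11.45 1.8 7.6 -0.45
-1.05 6.3 1.35 2.7

Output[0,0]: The receptive field on the zero-padded input at this output position is [0 / 5.7 / 3.2]. Elementwise product with the kernel and sum: 5.7·0.5 + 3.2·2.
Output[0,1]: The receptive field on the zero-padded input at this output position is [0 / -1.8 / 5.2]. Elementwise product with the kernel and sum: -1.8·0.5 + 5.2·2.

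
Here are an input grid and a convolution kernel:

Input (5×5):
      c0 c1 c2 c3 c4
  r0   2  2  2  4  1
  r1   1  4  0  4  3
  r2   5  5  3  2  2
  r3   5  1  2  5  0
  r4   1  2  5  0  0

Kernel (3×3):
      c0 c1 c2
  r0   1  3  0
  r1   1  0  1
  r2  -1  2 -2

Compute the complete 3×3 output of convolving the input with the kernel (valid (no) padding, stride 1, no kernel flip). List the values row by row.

8 13 14
14 4 25
20 28 6

Output[0,0]: The receptive field on the input at this output position is [2 2 2 / 1 4 0 / 5 5 3]. Elementwise product with the kernel and sum: 2·1 + 2·3 + 1·1 + 0·1 + 5·-1 + 5·2 + 3·-2.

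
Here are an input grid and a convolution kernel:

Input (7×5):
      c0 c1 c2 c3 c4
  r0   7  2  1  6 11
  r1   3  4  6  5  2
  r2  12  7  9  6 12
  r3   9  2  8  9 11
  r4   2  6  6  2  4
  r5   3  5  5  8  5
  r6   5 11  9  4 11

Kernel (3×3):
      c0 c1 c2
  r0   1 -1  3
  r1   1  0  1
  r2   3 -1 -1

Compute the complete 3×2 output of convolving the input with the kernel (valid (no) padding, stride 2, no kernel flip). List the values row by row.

Output[0,0]: The receptive field on the input at this output position is [7 2 1 / 3 4 6 / 12 7 9]. Elementwise product with the kernel and sum: 7·1 + 2·-1 + 1·3 + 3·1 + 6·1 + 12·3 + 7·-1 + 9·-1.
Output[0,1]: The receptive field on the input at this output position is [1 6 11 / 6 5 2 / 9 6 12]. Elementwise product with the kernel and sum: 1·1 + 6·-1 + 11·3 + 6·1 + 2·1 + 9·3 + 6·-1 + 12·-1.

37 45
43 70
17 38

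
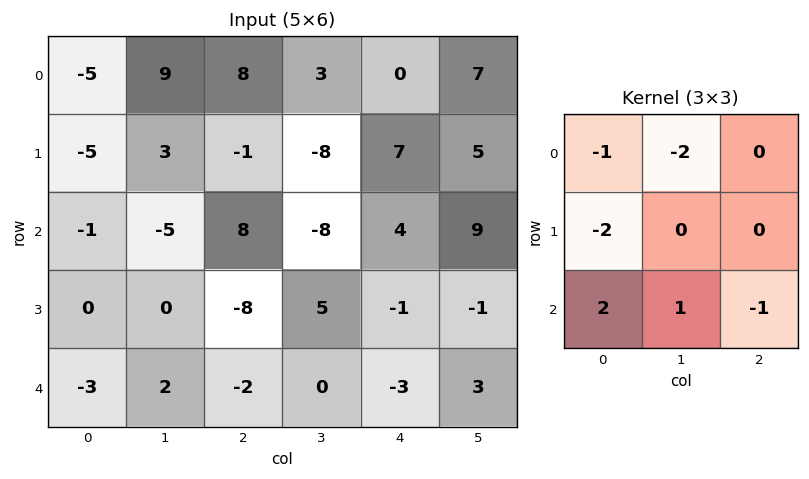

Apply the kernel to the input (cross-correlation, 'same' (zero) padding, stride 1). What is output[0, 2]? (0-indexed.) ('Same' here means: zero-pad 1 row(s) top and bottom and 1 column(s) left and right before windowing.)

The receptive field on the zero-padded input at this output position is [0 0 0 / 9 8 3 / 3 -1 -8]. Elementwise product with the kernel and sum: 0·-1 + 0·-2 + 9·-2 + 3·2 + -1·1 + -8·-1.

-5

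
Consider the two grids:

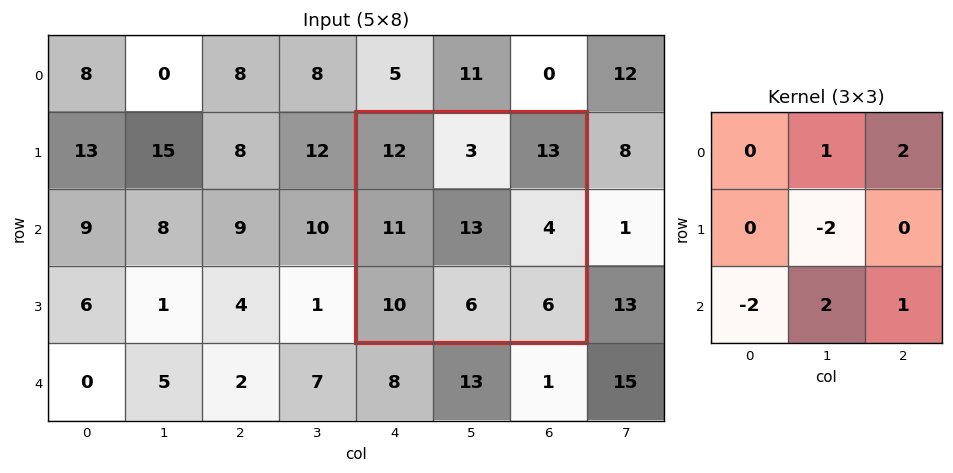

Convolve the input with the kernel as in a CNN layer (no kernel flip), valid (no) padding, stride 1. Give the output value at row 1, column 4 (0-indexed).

1

The receptive field on the input at this output position is [12 3 13 / 11 13 4 / 10 6 6]. Elementwise product with the kernel and sum: 3·1 + 13·2 + 13·-2 + 10·-2 + 6·2 + 6·1.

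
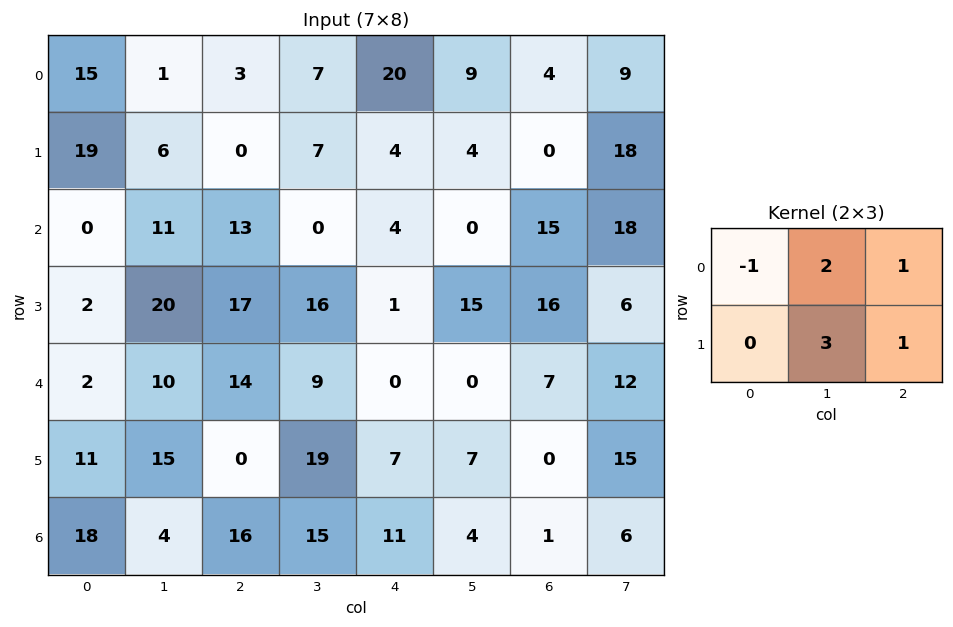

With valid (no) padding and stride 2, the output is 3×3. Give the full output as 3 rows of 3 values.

Output[0,0]: The receptive field on the input at this output position is [15 1 3 / 19 6 0]. Elementwise product with the kernel and sum: 15·-1 + 1·2 + 3·1 + 6·3 + 0·1.

8 56 14
112 40 72
77 68 28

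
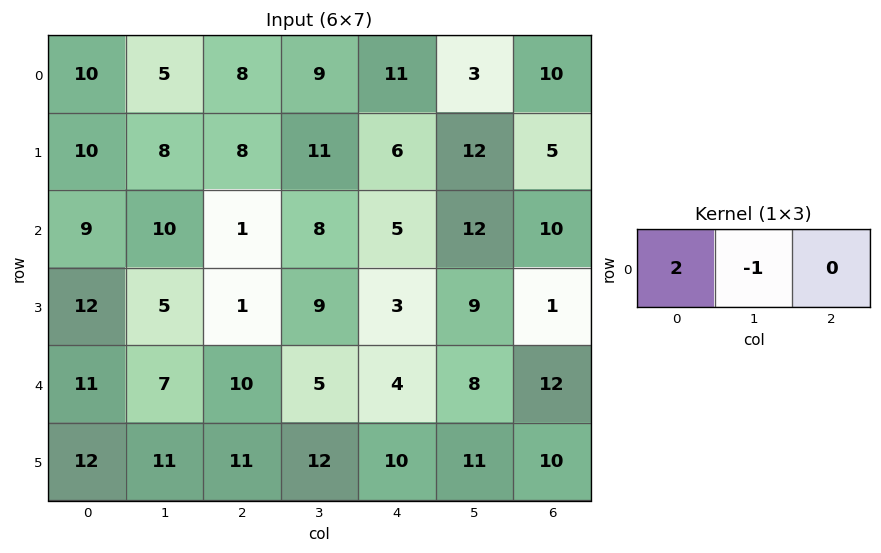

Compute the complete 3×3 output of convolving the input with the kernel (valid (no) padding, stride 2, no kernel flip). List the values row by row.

15 7 19
8 -6 -2
15 15 0

Output[0,0]: The receptive field on the input at this output position is [10 5 8]. Elementwise product with the kernel and sum: 10·2 + 5·-1.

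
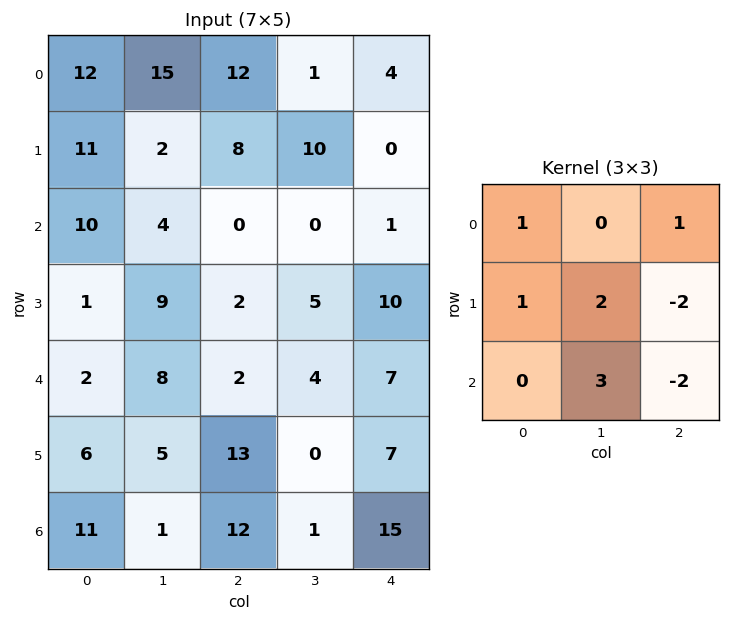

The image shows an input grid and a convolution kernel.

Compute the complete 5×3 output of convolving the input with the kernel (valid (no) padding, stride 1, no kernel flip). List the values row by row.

35 14 42
60 12 1
45 5 -9
6 57 -6
-27 77 -19

Output[0,0]: The receptive field on the input at this output position is [12 15 12 / 11 2 8 / 10 4 0]. Elementwise product with the kernel and sum: 12·1 + 12·1 + 11·1 + 2·2 + 8·-2 + 4·3 + 0·-2.
Output[0,1]: The receptive field on the input at this output position is [15 12 1 / 2 8 10 / 4 0 0]. Elementwise product with the kernel and sum: 15·1 + 1·1 + 2·1 + 8·2 + 10·-2 + 0·3 + 0·-2.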